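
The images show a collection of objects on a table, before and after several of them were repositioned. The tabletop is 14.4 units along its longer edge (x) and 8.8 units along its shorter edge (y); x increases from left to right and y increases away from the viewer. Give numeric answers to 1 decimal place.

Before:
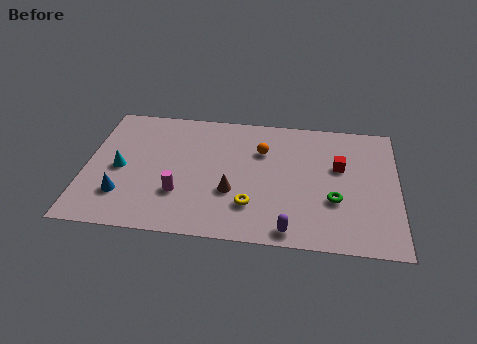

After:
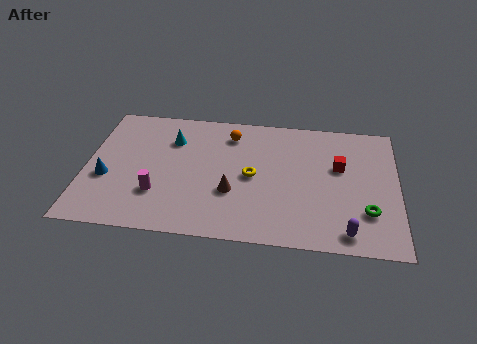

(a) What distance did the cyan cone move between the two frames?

3.3

From (1.6, 4.1) to (3.9, 6.4), the cyan cone covered √(2.3² + 2.3²) ≈ 3.3 units.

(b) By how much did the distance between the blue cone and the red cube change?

+0.5

They were about 10.4 units apart before and 10.9 after — 0.5 units further apart.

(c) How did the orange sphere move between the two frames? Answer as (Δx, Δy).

(-1.5, 1.0)

From the two frames, the orange sphere sits at roughly (8.1, 6.1) before and (6.6, 7.1) after.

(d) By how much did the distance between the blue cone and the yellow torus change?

+0.9

They were about 5.9 units apart before and 6.8 after — 0.9 units further apart.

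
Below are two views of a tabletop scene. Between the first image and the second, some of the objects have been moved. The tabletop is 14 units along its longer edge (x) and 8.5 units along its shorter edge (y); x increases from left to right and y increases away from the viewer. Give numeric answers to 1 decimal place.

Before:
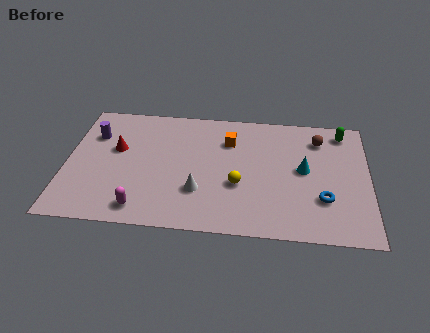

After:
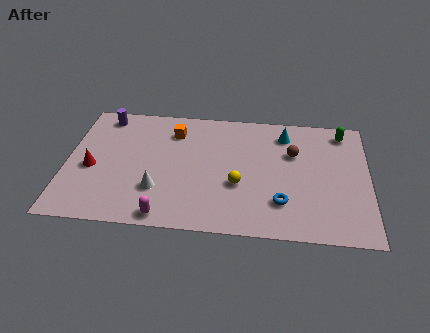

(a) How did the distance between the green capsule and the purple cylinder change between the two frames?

-0.5

The distance was about 11.7 in the first image and 11.2 in the second, so they moved 0.5 units closer together.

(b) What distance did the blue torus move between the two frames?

1.9

The blue torus moved from about (11.9, 2.6) to (10.0, 2.2), a distance of √(1.9² + 0.4²) ≈ 1.9.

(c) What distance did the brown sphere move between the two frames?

1.6

The brown sphere was near (11.7, 6.7) before and (10.5, 5.6) after, so it travelled √(1.2² + 1.1²) ≈ 1.6 units.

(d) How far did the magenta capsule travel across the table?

1.2

The magenta capsule was near (3.6, 1.2) before and (4.7, 0.8) after, so it travelled √(1.1² + 0.4²) ≈ 1.2 units.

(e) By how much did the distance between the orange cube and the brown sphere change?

+1.5

The distance was about 4.2 in the first image and 5.7 in the second, so they moved 1.5 units further apart.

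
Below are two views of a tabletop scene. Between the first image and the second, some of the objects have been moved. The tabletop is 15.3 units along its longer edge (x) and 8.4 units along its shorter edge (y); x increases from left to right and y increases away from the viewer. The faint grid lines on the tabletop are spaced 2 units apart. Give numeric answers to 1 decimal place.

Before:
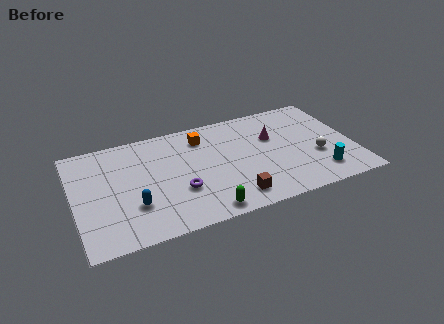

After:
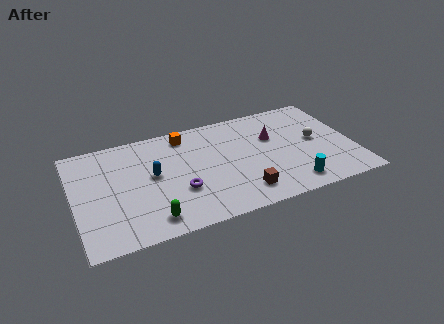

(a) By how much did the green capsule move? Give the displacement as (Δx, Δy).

(-2.9, 0.4)

The green capsule was at about (6.8, 0.9) and moved to about (3.9, 1.3).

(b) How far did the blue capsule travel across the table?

2.3

From (3.1, 2.6) to (4.3, 4.6), the blue capsule covered √(1.2² + 2.0²) ≈ 2.3 units.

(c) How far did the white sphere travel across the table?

1.3

From (13.2, 3.1) to (13.3, 4.4), the white sphere covered √(0.1² + 1.3²) ≈ 1.3 units.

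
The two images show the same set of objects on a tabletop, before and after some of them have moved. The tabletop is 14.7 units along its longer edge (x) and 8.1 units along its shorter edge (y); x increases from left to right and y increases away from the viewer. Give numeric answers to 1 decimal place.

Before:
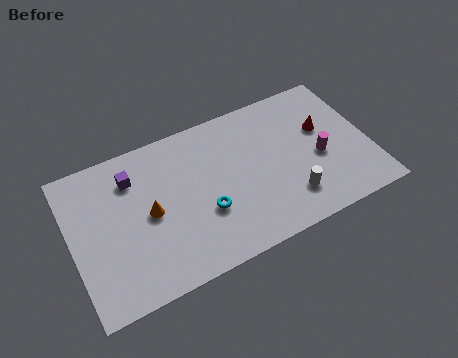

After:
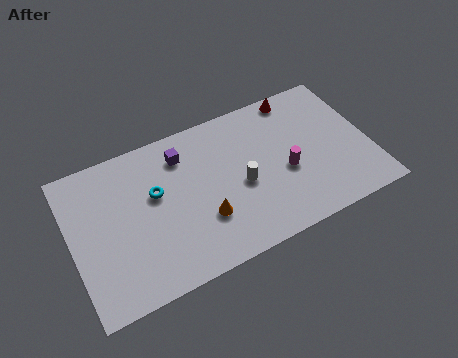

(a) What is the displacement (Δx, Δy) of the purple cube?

(2.5, 0.2)

The purple cube was at about (3.2, 6.2) and moved to about (5.7, 6.4).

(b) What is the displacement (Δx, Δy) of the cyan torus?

(-2.2, 2.0)

The cyan torus was at about (6.4, 2.9) and moved to about (4.2, 4.9).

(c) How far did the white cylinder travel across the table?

2.8

From (10.5, 1.9) to (8.3, 3.6), the white cylinder covered √(2.2² + 1.7²) ≈ 2.8 units.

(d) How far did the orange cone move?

2.9

The orange cone moved from about (3.8, 4.0) to (6.3, 2.6), a distance of √(2.5² + 1.4²) ≈ 2.9.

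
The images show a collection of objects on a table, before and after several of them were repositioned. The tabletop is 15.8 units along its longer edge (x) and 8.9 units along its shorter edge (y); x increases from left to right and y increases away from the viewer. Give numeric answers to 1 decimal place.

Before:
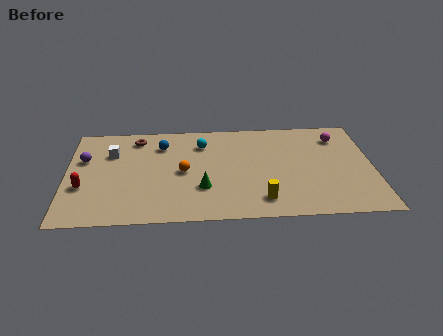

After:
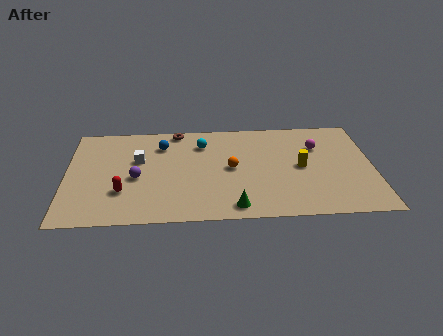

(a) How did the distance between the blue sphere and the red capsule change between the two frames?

-0.8

Before: roughly 5.4 units apart; after: 4.6. That's 0.8 units closer together.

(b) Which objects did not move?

the blue sphere and the cyan sphere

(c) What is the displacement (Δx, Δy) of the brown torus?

(2.1, 0.6)

From the two frames, the brown torus sits at roughly (3.6, 7.5) before and (5.7, 8.1) after.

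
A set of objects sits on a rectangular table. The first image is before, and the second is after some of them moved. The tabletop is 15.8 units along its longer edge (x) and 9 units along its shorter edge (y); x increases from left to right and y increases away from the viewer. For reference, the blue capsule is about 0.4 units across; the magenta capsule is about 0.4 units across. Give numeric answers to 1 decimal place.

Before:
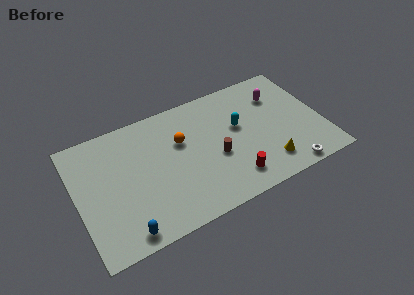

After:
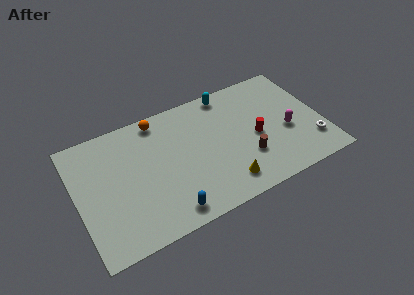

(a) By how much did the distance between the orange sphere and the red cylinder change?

+2.1

Before: roughly 5.0 units apart; after: 7.1. That's 2.1 units further apart.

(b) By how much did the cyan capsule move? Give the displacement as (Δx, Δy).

(-0.3, 2.8)

The cyan capsule was at about (10.5, 5.3) and moved to about (10.2, 8.1).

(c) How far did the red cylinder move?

3.1

The red cylinder moved from about (9.6, 1.7) to (11.5, 4.1), a distance of √(1.9² + 2.4²) ≈ 3.1.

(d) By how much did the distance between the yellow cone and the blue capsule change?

-5.6

Before: roughly 9.3 units apart; after: 3.7. That's 5.6 units closer together.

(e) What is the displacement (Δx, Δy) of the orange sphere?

(-1.2, 2.2)

The orange sphere started near (6.8, 5.8) and ended near (5.6, 8.0).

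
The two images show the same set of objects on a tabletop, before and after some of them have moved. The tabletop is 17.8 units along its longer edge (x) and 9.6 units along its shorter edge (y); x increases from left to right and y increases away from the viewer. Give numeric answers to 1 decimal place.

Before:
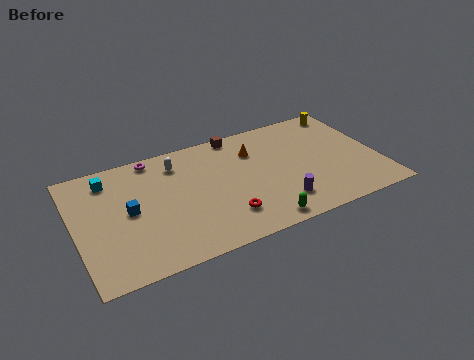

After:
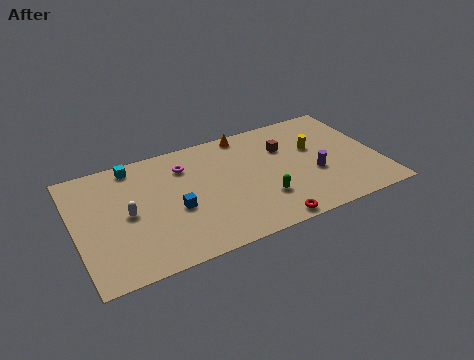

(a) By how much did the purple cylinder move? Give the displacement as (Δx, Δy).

(2.3, 1.6)

The purple cylinder was at about (11.6, 2.1) and moved to about (13.9, 3.7).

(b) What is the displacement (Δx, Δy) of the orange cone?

(-0.3, 1.7)

From the two frames, the orange cone sits at roughly (10.7, 7.0) before and (10.4, 8.7) after.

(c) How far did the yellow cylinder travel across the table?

3.5

The yellow cylinder moved from about (16.5, 8.5) to (14.2, 5.9), a distance of √(2.3² + 2.6²) ≈ 3.5.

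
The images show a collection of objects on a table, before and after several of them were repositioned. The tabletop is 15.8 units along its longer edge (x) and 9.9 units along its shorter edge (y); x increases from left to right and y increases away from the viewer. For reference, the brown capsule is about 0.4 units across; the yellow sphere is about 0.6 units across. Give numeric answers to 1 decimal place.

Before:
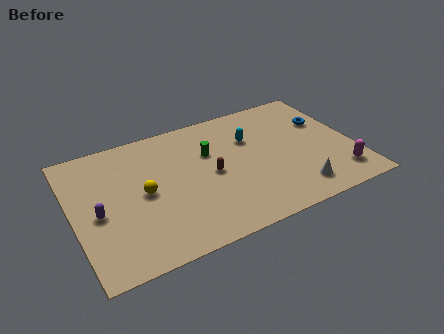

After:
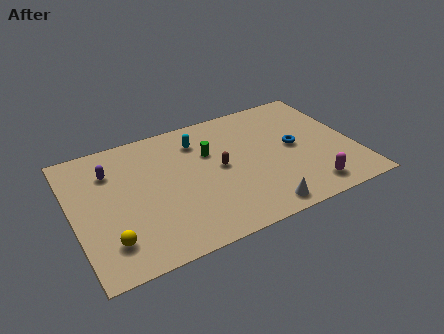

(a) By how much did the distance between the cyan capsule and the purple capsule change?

-4.2

The distance was about 9.2 in the first image and 5.0 in the second, so they moved 4.2 units closer together.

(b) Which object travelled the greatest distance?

the yellow sphere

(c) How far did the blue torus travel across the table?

2.4

The blue torus was near (14.5, 6.5) before and (12.5, 5.1) after, so it travelled √(2.0² + 1.4²) ≈ 2.4 units.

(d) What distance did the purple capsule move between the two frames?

3.1

From (1.3, 4.4) to (2.3, 7.3), the purple capsule covered √(1.0² + 2.9²) ≈ 3.1 units.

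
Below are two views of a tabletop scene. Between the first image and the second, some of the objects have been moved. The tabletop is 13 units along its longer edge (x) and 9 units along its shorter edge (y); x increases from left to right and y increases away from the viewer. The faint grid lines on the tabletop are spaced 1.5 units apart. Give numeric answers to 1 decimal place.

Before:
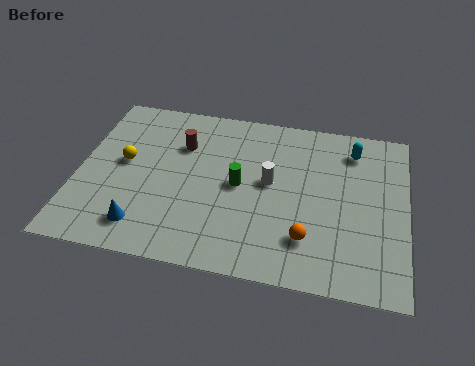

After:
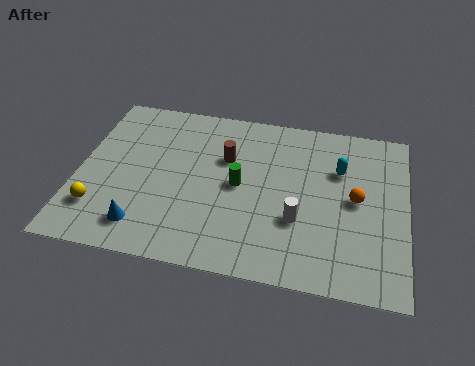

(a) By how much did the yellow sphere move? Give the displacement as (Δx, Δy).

(-0.8, -2.7)

The yellow sphere was at about (1.8, 4.9) and moved to about (1.0, 2.2).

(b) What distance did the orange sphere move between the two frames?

3.0

From (9.2, 2.2) to (11.0, 4.6), the orange sphere covered √(1.8² + 2.4²) ≈ 3.0 units.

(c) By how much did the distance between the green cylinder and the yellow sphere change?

+1.3

The distance was about 4.6 in the first image and 5.9 in the second, so they moved 1.3 units further apart.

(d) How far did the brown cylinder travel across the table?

1.8

From (4.0, 6.3) to (5.8, 5.9), the brown cylinder covered √(1.8² + 0.4²) ≈ 1.8 units.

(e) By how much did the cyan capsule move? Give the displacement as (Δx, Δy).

(-0.5, -1.2)

The cyan capsule started near (10.8, 7.3) and ended near (10.3, 6.1).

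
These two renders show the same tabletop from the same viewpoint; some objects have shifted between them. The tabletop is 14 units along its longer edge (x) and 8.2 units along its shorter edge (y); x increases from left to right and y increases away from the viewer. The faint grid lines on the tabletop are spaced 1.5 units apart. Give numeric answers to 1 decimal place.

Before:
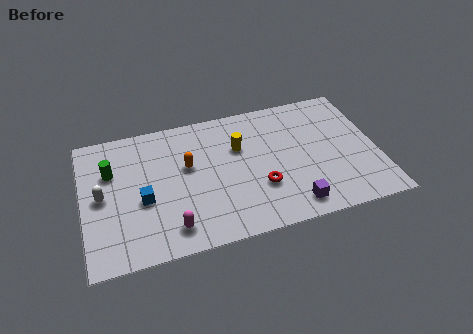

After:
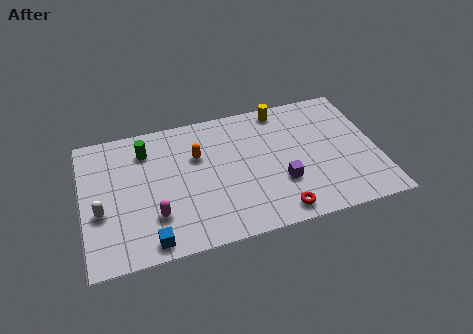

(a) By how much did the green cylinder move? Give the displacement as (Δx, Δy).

(1.7, 0.9)

The green cylinder was at about (1.4, 5.5) and moved to about (3.1, 6.4).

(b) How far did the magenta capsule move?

1.1

The magenta capsule was near (4.0, 1.4) before and (3.3, 2.3) after, so it travelled √(0.7² + 0.9²) ≈ 1.1 units.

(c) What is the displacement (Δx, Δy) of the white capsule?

(-0.1, -0.9)

The white capsule started near (0.9, 4.1) and ended near (0.8, 3.2).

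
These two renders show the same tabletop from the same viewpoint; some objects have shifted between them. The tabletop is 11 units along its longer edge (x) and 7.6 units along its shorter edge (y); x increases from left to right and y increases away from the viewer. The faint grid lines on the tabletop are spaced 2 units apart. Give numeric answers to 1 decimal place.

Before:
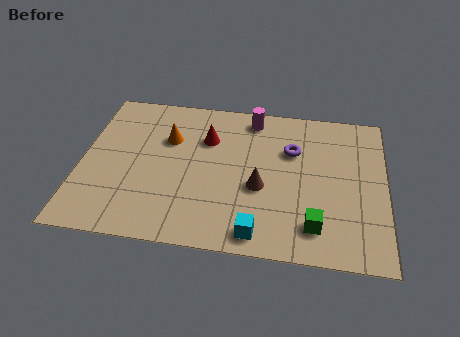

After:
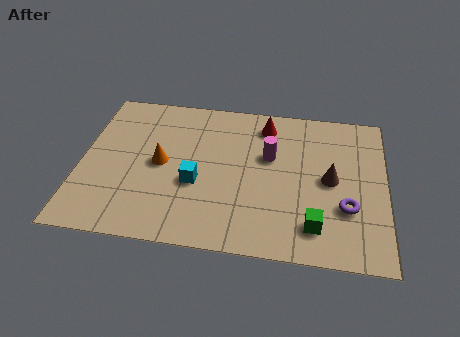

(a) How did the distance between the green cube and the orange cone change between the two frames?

-0.4

Before: roughly 6.5 units apart; after: 6.1. That's 0.4 units closer together.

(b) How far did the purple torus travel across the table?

3.3

The purple torus was near (7.6, 5.1) before and (9.6, 2.5) after, so it travelled √(2.0² + 2.6²) ≈ 3.3 units.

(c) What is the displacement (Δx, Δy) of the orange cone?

(-0.2, -1.3)

From the two frames, the orange cone sits at roughly (3.1, 5.1) before and (2.9, 3.8) after.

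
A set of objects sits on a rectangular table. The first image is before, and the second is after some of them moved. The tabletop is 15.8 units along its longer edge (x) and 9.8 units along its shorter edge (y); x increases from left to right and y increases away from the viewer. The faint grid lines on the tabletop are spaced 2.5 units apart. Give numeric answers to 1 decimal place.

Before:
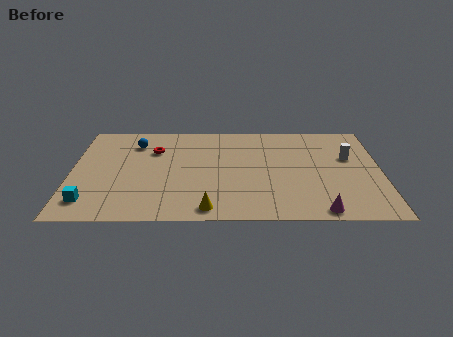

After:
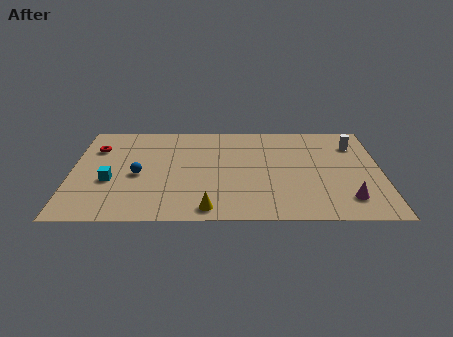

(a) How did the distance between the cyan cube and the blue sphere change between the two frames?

-4.7

They were about 6.2 units apart before and 1.5 after — 4.7 units closer together.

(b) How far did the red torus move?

3.0

The red torus moved from about (4.2, 6.9) to (1.2, 7.1), a distance of √(3.0² + 0.2²) ≈ 3.0.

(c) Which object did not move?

the yellow cone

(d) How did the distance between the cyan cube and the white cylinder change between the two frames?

-0.9

They were about 13.9 units apart before and 13.0 after — 0.9 units closer together.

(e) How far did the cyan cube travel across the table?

2.2

The cyan cube moved from about (1.0, 1.8) to (2.0, 3.8), a distance of √(1.0² + 2.0²) ≈ 2.2.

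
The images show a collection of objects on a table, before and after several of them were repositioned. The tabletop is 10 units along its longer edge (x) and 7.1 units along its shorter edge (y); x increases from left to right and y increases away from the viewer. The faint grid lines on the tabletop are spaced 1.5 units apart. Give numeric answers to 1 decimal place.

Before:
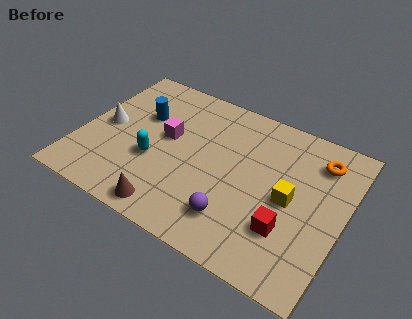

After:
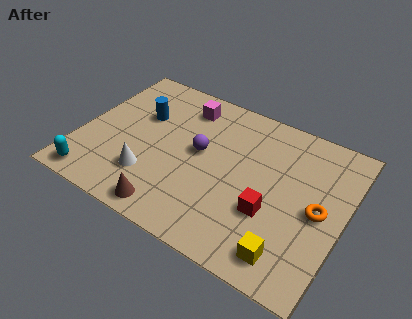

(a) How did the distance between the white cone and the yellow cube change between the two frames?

-1.6

Before: roughly 7.1 units apart; after: 5.5. That's 1.6 units closer together.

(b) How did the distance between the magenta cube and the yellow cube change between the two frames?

+1.8

They were about 4.8 units apart before and 6.6 after — 1.8 units further apart.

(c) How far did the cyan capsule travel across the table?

2.8

The cyan capsule moved from about (2.9, 2.7) to (0.9, 0.8), a distance of √(2.0² + 1.9²) ≈ 2.8.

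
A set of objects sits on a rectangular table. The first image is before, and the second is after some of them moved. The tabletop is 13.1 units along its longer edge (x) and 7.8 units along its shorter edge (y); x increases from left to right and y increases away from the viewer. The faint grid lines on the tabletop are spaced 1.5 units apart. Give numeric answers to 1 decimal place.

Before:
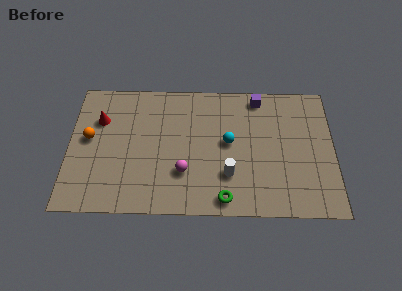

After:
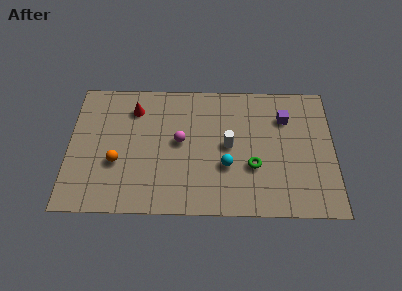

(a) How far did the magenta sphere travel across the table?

1.8

From (5.7, 2.4) to (5.5, 4.2), the magenta sphere covered √(0.2² + 1.8²) ≈ 1.8 units.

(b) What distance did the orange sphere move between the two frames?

2.0

The orange sphere moved from about (1.0, 4.3) to (2.4, 2.9), a distance of √(1.4² + 1.4²) ≈ 2.0.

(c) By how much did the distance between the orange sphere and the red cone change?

+2.1

Before: roughly 1.2 units apart; after: 3.3. That's 2.1 units further apart.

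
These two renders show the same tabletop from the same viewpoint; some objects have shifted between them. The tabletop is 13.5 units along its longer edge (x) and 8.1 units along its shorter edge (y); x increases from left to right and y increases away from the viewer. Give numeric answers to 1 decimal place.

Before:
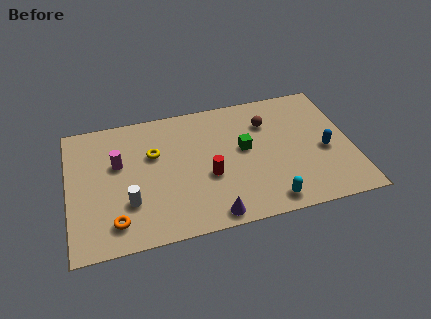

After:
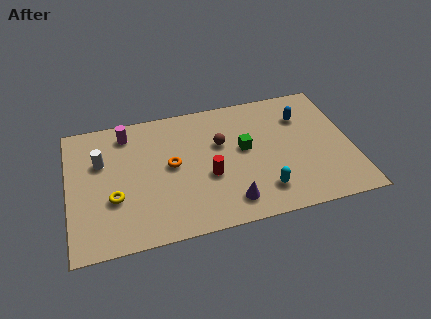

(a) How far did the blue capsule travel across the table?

2.6

The blue capsule moved from about (12.2, 3.5) to (11.3, 5.9), a distance of √(0.9² + 2.4²) ≈ 2.6.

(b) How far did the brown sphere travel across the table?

2.4

The brown sphere moved from about (9.6, 5.9) to (7.3, 5.1), a distance of √(2.3² + 0.8²) ≈ 2.4.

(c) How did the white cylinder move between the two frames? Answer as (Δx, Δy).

(-1.2, 2.8)

The white cylinder started near (2.8, 2.5) and ended near (1.6, 5.3).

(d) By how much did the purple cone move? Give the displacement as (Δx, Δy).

(0.9, 0.6)

The purple cone started near (6.6, 0.8) and ended near (7.5, 1.4).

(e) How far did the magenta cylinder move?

1.9

The magenta cylinder moved from about (2.4, 5.0) to (2.9, 6.8), a distance of √(0.5² + 1.8²) ≈ 1.9.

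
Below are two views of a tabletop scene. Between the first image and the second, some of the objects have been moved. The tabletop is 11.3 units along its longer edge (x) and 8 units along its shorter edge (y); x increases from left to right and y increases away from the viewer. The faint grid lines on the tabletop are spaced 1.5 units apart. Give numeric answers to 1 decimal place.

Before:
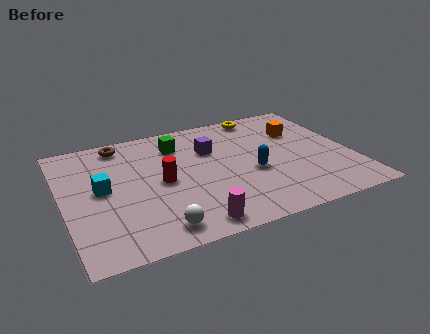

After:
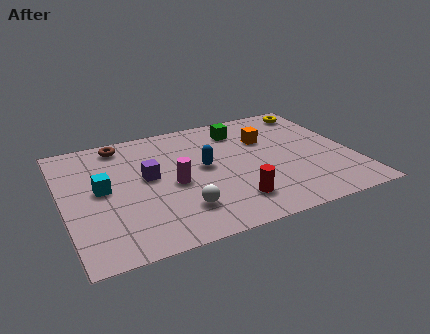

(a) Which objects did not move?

the cyan cube and the brown torus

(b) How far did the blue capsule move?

2.1

From (7.3, 3.3) to (5.5, 4.3), the blue capsule covered √(1.8² + 1.0²) ≈ 2.1 units.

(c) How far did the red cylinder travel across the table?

3.3

The red cylinder moved from about (3.8, 3.9) to (6.3, 1.7), a distance of √(2.5² + 2.2²) ≈ 3.3.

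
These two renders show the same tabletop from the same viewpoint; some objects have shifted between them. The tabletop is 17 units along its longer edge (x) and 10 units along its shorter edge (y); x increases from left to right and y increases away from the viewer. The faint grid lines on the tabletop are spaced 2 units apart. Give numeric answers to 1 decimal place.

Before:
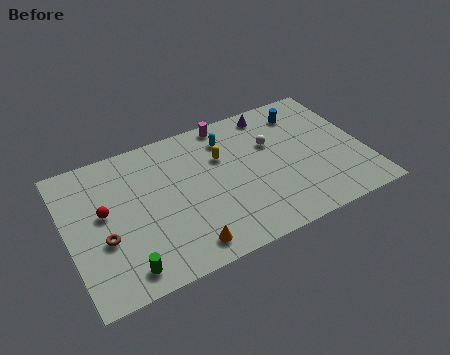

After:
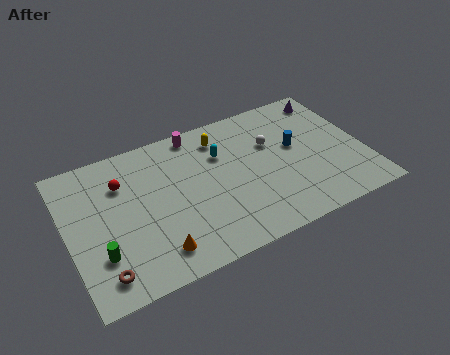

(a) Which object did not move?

the white sphere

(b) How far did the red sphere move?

2.0

The red sphere moved from about (2.1, 5.6) to (3.3, 7.2), a distance of √(1.2² + 1.6²) ≈ 2.0.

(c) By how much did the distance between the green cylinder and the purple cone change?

+3.2

Before: roughly 12.0 units apart; after: 15.2. That's 3.2 units further apart.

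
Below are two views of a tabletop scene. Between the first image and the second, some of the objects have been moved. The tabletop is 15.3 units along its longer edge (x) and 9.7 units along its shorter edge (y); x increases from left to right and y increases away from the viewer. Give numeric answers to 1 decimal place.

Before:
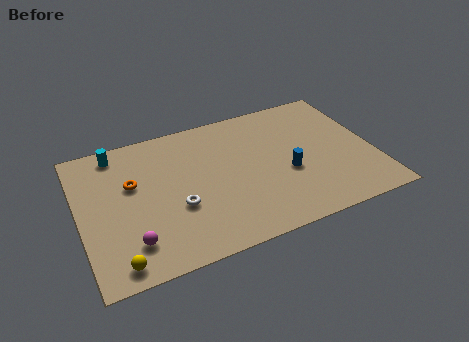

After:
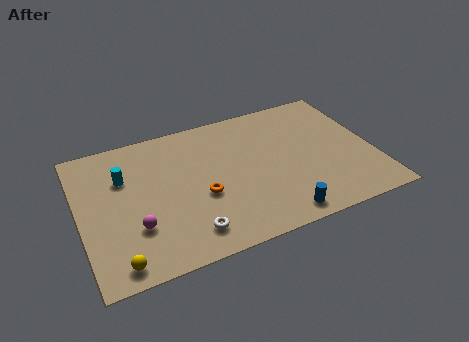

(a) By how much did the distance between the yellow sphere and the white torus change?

-0.4

Before: roughly 4.1 units apart; after: 3.7. That's 0.4 units closer together.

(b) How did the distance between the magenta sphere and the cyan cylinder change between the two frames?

-2.8

The distance was about 6.4 in the first image and 3.6 in the second, so they moved 2.8 units closer together.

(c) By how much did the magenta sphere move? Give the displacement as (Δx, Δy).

(0.3, 0.9)

The magenta sphere was at about (2.4, 2.1) and moved to about (2.7, 3.0).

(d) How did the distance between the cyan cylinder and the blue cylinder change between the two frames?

-0.4

They were about 9.7 units apart before and 9.3 after — 0.4 units closer together.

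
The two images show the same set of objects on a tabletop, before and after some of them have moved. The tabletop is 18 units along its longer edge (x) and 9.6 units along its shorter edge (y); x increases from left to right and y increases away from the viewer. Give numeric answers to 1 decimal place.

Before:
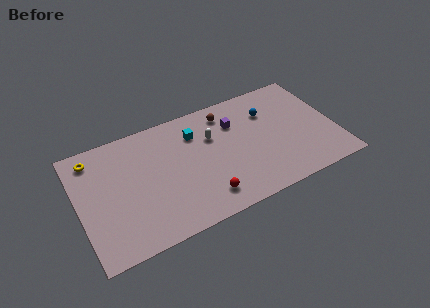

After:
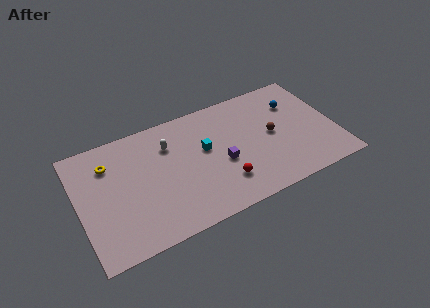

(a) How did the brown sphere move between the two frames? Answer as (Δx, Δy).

(2.9, -3.1)

The brown sphere started near (10.7, 8.0) and ended near (13.6, 4.9).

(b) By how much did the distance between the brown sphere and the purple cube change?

+2.6

The distance was about 1.2 in the first image and 3.8 in the second, so they moved 2.6 units further apart.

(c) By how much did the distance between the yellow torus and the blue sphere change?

+0.8

Before: roughly 12.4 units apart; after: 13.2. That's 0.8 units further apart.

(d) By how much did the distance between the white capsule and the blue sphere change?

+4.9

Before: roughly 4.1 units apart; after: 9.0. That's 4.9 units further apart.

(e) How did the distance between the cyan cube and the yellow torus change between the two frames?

-0.4

The distance was about 7.2 in the first image and 6.8 in the second, so they moved 0.4 units closer together.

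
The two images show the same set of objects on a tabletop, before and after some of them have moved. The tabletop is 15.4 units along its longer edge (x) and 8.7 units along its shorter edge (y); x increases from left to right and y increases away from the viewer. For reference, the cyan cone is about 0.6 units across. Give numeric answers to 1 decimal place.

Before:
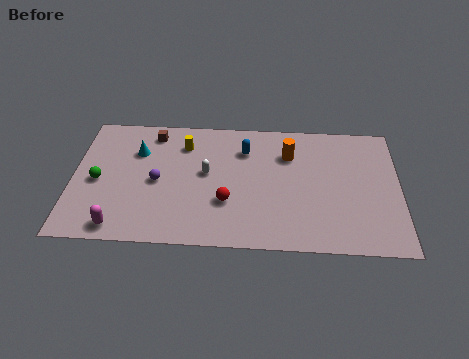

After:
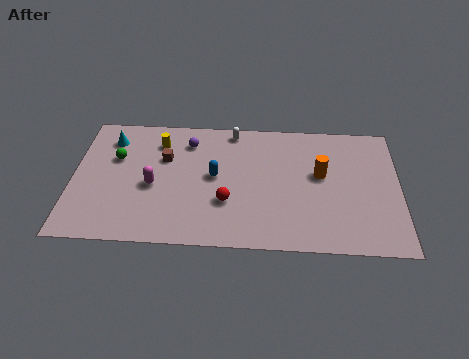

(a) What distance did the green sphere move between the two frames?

1.8

The green sphere moved from about (1.2, 4.0) to (2.0, 5.6), a distance of √(0.8² + 1.6²) ≈ 1.8.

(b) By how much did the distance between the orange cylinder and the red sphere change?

+0.4

They were about 4.5 units apart before and 4.9 after — 0.4 units further apart.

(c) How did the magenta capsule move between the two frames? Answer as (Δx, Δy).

(1.5, 2.8)

The magenta capsule started near (2.3, 1.0) and ended near (3.8, 3.8).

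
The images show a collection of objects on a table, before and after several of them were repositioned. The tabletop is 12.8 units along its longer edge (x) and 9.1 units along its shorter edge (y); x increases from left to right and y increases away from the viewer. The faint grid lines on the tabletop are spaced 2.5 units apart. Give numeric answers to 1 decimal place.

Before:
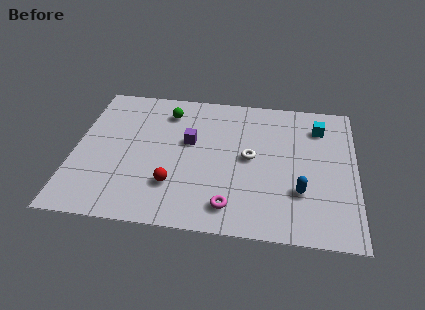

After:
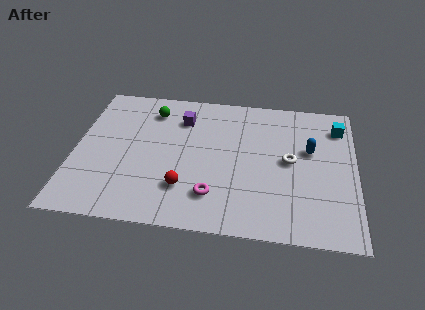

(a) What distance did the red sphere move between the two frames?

0.5

From (4.6, 2.5) to (5.1, 2.4), the red sphere covered √(0.5² + 0.1²) ≈ 0.5 units.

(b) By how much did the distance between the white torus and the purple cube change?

+2.6

The distance was about 2.9 in the first image and 5.5 in the second, so they moved 2.6 units further apart.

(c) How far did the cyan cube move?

0.9

The cyan cube moved from about (11.1, 7.1) to (12.0, 7.2), a distance of √(0.9² + 0.1²) ≈ 0.9.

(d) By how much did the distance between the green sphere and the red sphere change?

+0.4

They were about 4.8 units apart before and 5.2 after — 0.4 units further apart.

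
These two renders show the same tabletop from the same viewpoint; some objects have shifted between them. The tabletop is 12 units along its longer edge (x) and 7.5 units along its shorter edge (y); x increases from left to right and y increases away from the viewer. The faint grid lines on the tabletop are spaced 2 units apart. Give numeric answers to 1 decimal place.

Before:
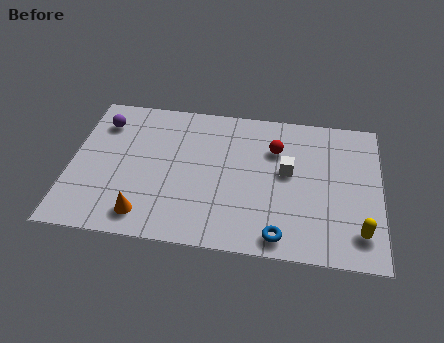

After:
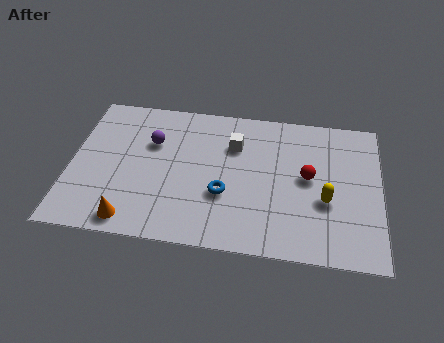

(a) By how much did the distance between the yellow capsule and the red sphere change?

-3.7

Before: roughly 5.0 units apart; after: 1.3. That's 3.7 units closer together.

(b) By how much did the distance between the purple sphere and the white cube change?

-4.3

They were about 7.5 units apart before and 3.2 after — 4.3 units closer together.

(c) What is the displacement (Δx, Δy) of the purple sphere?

(2.0, -0.8)

The purple sphere was at about (1.1, 5.8) and moved to about (3.1, 5.0).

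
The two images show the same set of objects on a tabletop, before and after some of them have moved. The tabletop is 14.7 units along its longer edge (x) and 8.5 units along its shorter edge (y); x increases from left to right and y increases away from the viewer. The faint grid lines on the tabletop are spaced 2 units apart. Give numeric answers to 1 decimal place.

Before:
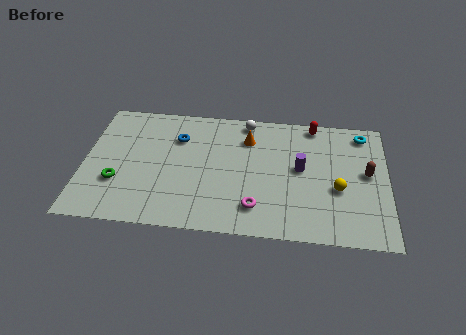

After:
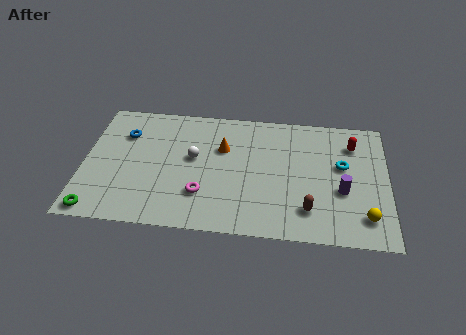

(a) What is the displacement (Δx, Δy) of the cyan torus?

(-1.0, -2.3)

The cyan torus was at about (13.5, 7.3) and moved to about (12.5, 5.0).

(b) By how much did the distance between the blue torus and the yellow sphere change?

+4.2

They were about 8.3 units apart before and 12.5 after — 4.2 units further apart.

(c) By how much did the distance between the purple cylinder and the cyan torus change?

-2.3

Before: roughly 4.0 units apart; after: 1.7. That's 2.3 units closer together.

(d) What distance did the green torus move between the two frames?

2.2

From (1.7, 2.8) to (0.8, 0.8), the green torus covered √(0.9² + 2.0²) ≈ 2.2 units.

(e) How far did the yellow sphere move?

2.1

From (12.3, 3.4) to (13.6, 1.7), the yellow sphere covered √(1.3² + 1.7²) ≈ 2.1 units.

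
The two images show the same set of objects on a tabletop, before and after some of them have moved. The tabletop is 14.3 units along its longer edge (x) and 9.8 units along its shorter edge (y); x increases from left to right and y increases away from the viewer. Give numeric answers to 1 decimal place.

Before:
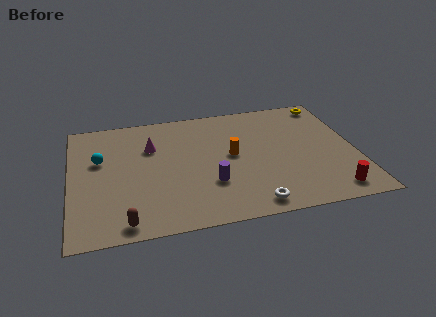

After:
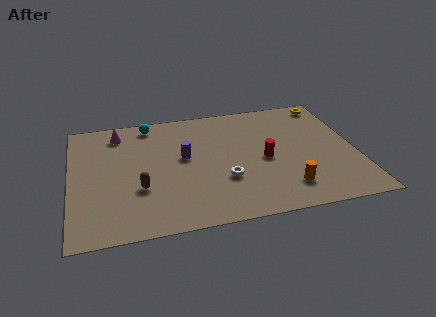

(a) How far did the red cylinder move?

4.5

The red cylinder was near (12.8, 1.3) before and (9.7, 4.5) after, so it travelled √(3.1² + 3.2²) ≈ 4.5 units.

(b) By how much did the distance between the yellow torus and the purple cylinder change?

-0.3

The distance was about 8.5 in the first image and 8.2 in the second, so they moved 0.3 units closer together.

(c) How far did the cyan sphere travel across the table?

3.7

The cyan sphere was near (1.5, 6.1) before and (4.1, 8.7) after, so it travelled √(2.6² + 2.6²) ≈ 3.7 units.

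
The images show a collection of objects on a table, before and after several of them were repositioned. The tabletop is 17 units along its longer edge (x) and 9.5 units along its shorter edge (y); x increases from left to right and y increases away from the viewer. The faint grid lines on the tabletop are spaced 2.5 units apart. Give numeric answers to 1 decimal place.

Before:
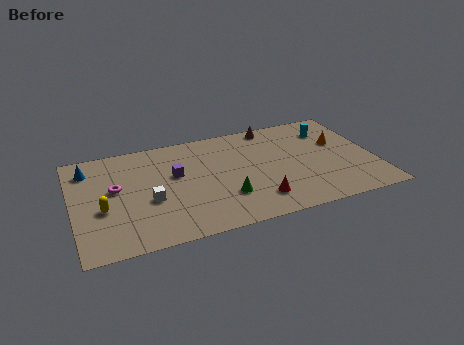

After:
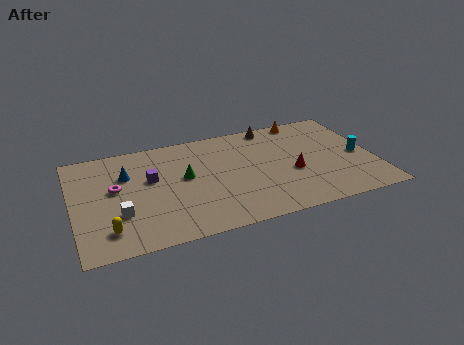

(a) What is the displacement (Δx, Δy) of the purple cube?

(-1.4, 0.0)

The purple cube started near (5.8, 5.7) and ended near (4.4, 5.7).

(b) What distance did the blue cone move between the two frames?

2.4

The blue cone was near (1.0, 7.6) before and (3.1, 6.5) after, so it travelled √(2.1² + 1.1²) ≈ 2.4 units.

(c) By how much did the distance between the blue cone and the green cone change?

-5.4

Before: roughly 8.8 units apart; after: 3.4. That's 5.4 units closer together.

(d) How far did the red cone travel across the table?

2.9

From (10.1, 2.0) to (12.3, 3.9), the red cone covered √(2.2² + 1.9²) ≈ 2.9 units.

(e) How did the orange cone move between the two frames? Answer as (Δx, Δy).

(-1.7, 2.8)

The orange cone was at about (15.2, 5.9) and moved to about (13.5, 8.7).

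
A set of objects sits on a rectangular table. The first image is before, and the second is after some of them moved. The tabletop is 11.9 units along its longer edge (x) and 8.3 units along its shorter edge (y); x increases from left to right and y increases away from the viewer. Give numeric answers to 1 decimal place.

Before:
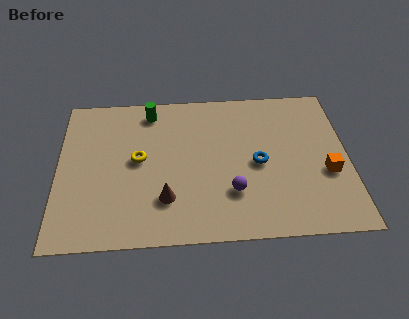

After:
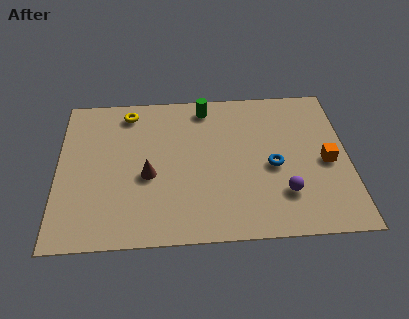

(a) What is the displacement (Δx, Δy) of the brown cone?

(-0.7, 1.3)

From the two frames, the brown cone sits at roughly (4.4, 2.2) before and (3.7, 3.5) after.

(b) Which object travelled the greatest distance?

the yellow torus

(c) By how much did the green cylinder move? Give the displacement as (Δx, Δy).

(2.3, 0.1)

The green cylinder started near (3.8, 7.1) and ended near (6.1, 7.2).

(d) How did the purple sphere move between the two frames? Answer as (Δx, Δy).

(2.1, -0.2)

From the two frames, the purple sphere sits at roughly (7.1, 2.4) before and (9.2, 2.2) after.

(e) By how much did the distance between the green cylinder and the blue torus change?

-1.0

Before: roughly 5.4 units apart; after: 4.4. That's 1.0 units closer together.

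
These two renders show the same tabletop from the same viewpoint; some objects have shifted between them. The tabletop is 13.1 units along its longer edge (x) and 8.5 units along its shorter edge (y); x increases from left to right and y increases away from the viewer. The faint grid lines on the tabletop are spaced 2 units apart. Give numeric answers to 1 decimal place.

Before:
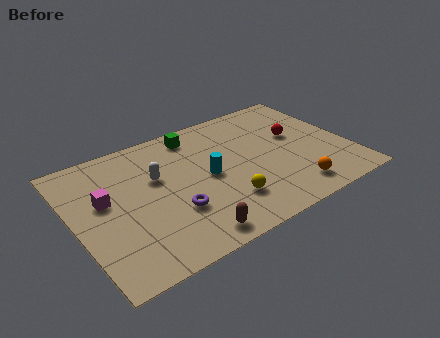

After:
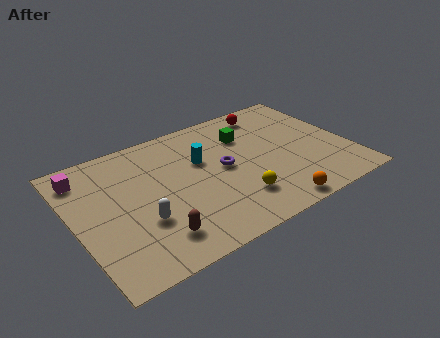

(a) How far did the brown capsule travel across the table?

1.7

From (4.8, 1.0) to (3.3, 1.7), the brown capsule covered √(1.5² + 0.7²) ≈ 1.7 units.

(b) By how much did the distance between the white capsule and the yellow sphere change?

+0.3

They were about 4.2 units apart before and 4.5 after — 0.3 units further apart.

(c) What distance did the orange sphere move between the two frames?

1.3

From (9.9, 1.4) to (8.8, 0.8), the orange sphere covered √(1.1² + 0.6²) ≈ 1.3 units.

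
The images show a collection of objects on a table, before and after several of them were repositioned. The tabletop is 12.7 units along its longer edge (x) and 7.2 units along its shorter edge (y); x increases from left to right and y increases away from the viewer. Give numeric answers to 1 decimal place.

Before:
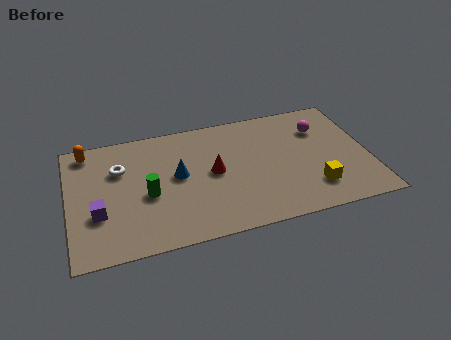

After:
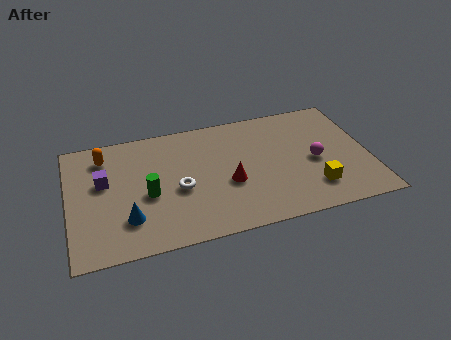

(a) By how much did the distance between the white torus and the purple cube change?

+0.7

They were about 2.6 units apart before and 3.3 after — 0.7 units further apart.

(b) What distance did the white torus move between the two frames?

3.0

From (2.2, 4.9) to (4.6, 3.1), the white torus covered √(2.4² + 1.8²) ≈ 3.0 units.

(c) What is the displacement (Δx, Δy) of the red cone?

(0.6, -0.8)

The red cone was at about (6.1, 3.7) and moved to about (6.7, 2.9).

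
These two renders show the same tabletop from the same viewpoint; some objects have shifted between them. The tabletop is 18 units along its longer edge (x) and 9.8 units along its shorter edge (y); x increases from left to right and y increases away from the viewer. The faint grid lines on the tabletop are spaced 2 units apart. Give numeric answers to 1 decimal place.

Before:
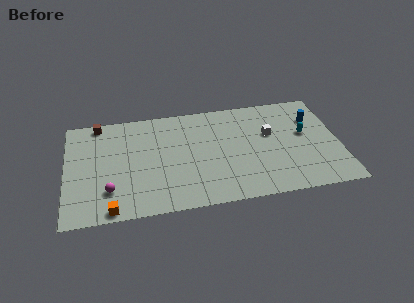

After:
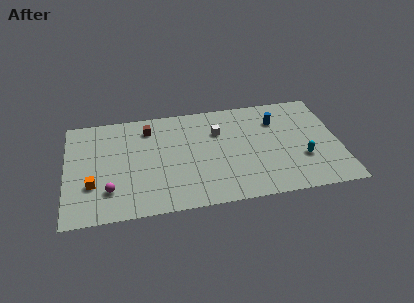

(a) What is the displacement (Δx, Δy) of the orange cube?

(-1.2, 2.4)

The orange cube was at about (2.9, 0.8) and moved to about (1.7, 3.2).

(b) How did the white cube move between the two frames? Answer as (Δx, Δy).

(-3.4, 0.8)

From the two frames, the white cube sits at roughly (13.5, 6.0) before and (10.1, 6.8) after.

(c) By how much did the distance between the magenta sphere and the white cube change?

-2.8

The distance was about 11.3 in the first image and 8.5 in the second, so they moved 2.8 units closer together.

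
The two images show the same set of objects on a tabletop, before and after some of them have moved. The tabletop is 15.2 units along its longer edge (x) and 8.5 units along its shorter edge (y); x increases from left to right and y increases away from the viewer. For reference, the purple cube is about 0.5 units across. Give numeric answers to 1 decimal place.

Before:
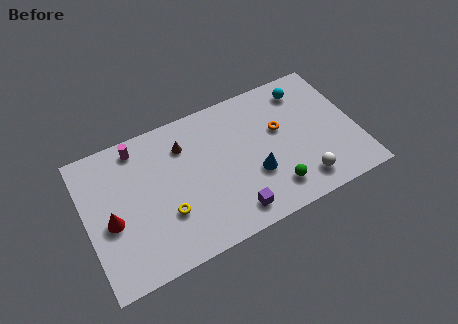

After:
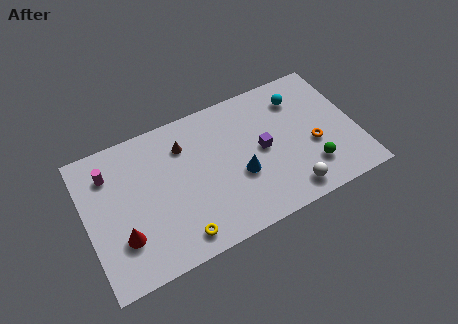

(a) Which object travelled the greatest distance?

the purple cube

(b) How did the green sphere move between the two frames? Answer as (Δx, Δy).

(2.2, 0.4)

From the two frames, the green sphere sits at roughly (10.2, 1.7) before and (12.4, 2.1) after.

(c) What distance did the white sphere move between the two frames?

0.9

The white sphere moved from about (11.8, 1.5) to (11.0, 1.2), a distance of √(0.8² + 0.3²) ≈ 0.9.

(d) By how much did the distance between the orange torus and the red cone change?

+1.1

Before: roughly 9.8 units apart; after: 10.9. That's 1.1 units further apart.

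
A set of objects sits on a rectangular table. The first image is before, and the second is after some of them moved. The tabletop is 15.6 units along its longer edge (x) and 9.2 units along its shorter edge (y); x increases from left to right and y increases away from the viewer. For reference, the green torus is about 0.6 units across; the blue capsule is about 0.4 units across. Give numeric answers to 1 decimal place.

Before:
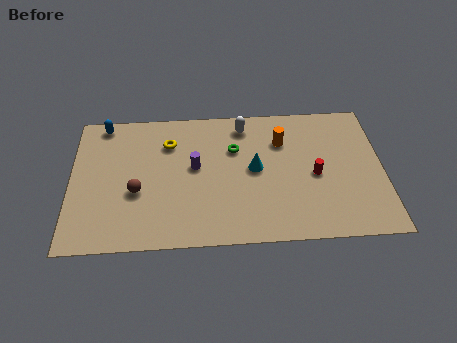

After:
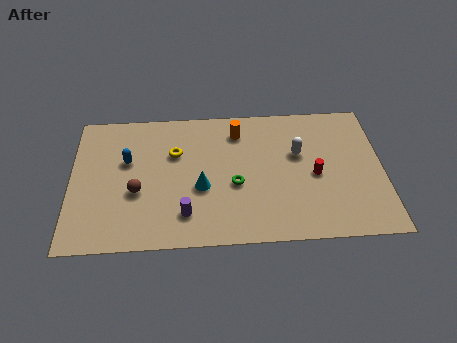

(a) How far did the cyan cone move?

2.9

From (9.2, 4.8) to (6.5, 3.7), the cyan cone covered √(2.7² + 1.1²) ≈ 2.9 units.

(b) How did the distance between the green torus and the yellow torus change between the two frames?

+0.4

They were about 3.4 units apart before and 3.8 after — 0.4 units further apart.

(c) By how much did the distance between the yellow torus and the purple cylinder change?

+2.0

The distance was about 2.1 in the first image and 4.1 in the second, so they moved 2.0 units further apart.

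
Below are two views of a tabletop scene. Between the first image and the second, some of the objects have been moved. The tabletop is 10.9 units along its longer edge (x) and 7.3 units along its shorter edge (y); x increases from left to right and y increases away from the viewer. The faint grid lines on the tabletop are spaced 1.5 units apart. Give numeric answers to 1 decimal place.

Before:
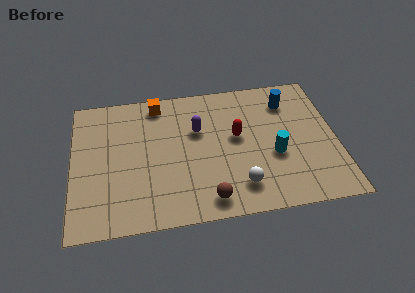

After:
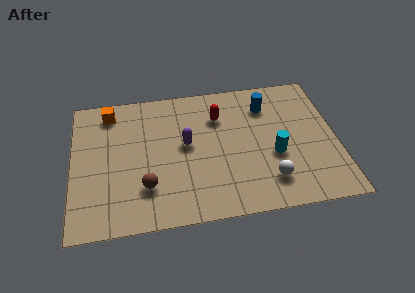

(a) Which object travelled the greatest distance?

the brown sphere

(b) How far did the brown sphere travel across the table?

2.7

The brown sphere moved from about (5.5, 1.0) to (3.0, 2.0), a distance of √(2.5² + 1.0²) ≈ 2.7.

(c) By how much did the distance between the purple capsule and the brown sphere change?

-1.1

The distance was about 3.7 in the first image and 2.6 in the second, so they moved 1.1 units closer together.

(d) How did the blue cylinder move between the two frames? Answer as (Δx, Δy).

(-0.9, -0.1)

The blue cylinder was at about (9.0, 5.7) and moved to about (8.1, 5.6).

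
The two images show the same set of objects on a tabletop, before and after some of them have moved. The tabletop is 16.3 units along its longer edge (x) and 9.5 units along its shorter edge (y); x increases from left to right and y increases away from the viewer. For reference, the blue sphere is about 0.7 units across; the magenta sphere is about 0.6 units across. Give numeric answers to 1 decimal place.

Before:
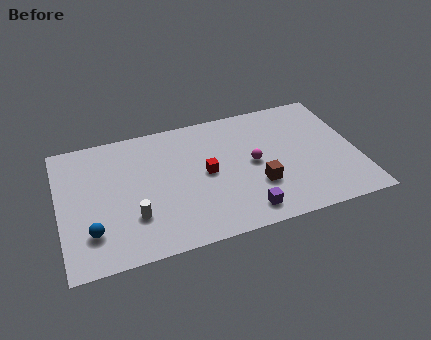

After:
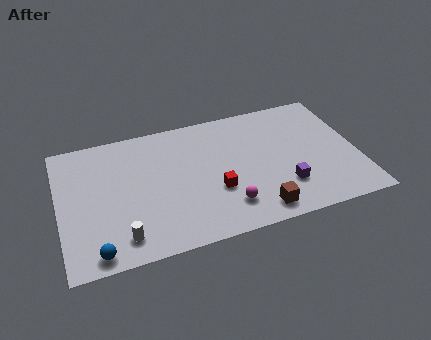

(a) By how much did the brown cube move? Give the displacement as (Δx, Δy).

(-0.2, -1.8)

The brown cube was at about (10.7, 3.1) and moved to about (10.5, 1.3).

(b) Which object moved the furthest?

the magenta sphere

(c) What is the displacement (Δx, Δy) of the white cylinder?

(-0.7, -1.2)

From the two frames, the white cylinder sits at roughly (3.9, 2.8) before and (3.2, 1.6) after.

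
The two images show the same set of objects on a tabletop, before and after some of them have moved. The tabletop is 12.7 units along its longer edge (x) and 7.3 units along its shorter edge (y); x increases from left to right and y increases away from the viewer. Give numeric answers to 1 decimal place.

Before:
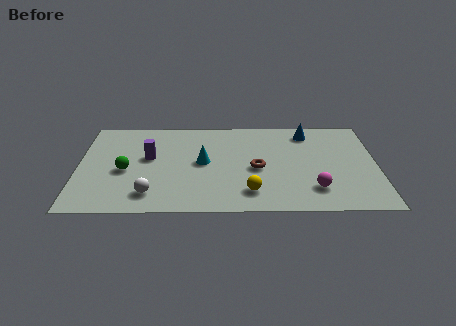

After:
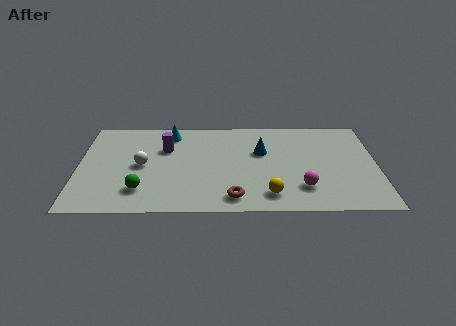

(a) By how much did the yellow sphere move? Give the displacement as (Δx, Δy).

(0.8, -0.2)

From the two frames, the yellow sphere sits at roughly (7.3, 1.5) before and (8.1, 1.3) after.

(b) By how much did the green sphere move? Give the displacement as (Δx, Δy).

(0.7, -1.5)

The green sphere started near (2.0, 3.2) and ended near (2.7, 1.7).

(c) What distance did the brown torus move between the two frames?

2.4

The brown torus moved from about (7.6, 3.3) to (6.6, 1.1), a distance of √(1.0² + 2.2²) ≈ 2.4.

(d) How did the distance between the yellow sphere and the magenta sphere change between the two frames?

-1.2

The distance was about 2.7 in the first image and 1.5 in the second, so they moved 1.2 units closer together.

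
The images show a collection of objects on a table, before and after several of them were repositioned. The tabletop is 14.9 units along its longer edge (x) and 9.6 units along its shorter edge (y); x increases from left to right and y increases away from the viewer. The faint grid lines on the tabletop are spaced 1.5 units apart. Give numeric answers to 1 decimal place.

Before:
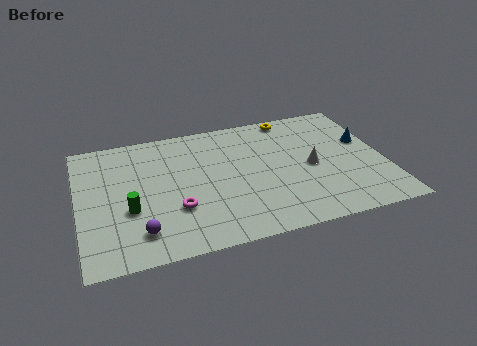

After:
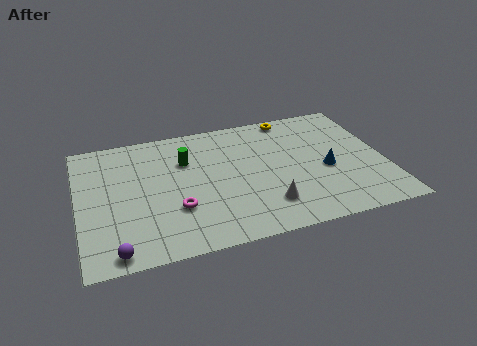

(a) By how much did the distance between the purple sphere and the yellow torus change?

+1.6

Before: roughly 10.4 units apart; after: 12.0. That's 1.6 units further apart.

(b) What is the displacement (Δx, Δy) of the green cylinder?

(2.9, 3.0)

The green cylinder was at about (2.4, 3.6) and moved to about (5.3, 6.6).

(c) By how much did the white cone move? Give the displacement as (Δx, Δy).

(-2.4, -2.3)

From the two frames, the white cone sits at roughly (11.3, 4.5) before and (8.9, 2.2) after.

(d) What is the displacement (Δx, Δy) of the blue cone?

(-2.1, -1.7)

From the two frames, the blue cone sits at roughly (14.1, 5.8) before and (12.0, 4.1) after.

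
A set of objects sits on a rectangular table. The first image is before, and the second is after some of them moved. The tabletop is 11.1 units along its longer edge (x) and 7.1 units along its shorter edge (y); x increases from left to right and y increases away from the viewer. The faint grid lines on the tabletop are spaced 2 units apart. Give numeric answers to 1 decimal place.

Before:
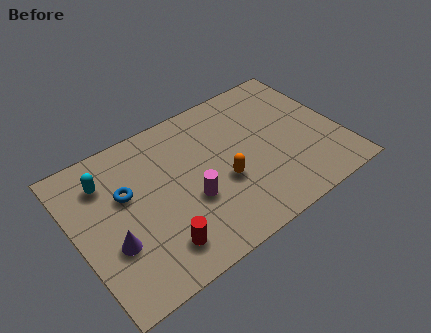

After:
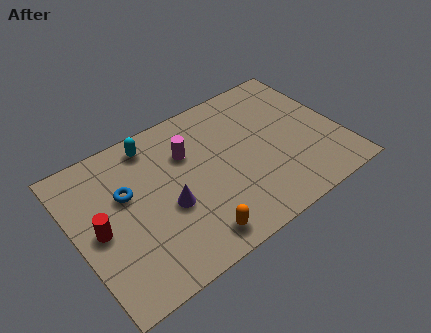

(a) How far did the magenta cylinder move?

2.2

The magenta cylinder moved from about (4.6, 2.7) to (4.9, 4.9), a distance of √(0.3² + 2.2²) ≈ 2.2.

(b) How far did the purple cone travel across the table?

2.4

The purple cone was near (1.3, 2.5) before and (3.7, 2.9) after, so it travelled √(2.4² + 0.4²) ≈ 2.4 units.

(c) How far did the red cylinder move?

2.9

The red cylinder was near (3.0, 1.4) before and (0.9, 3.4) after, so it travelled √(2.1² + 2.0²) ≈ 2.9 units.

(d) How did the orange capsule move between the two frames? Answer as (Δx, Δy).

(-1.6, -1.8)

The orange capsule was at about (6.0, 2.8) and moved to about (4.4, 1.0).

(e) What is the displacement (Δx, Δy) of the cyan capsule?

(2.1, 0.7)

The cyan capsule was at about (1.5, 5.4) and moved to about (3.6, 6.1).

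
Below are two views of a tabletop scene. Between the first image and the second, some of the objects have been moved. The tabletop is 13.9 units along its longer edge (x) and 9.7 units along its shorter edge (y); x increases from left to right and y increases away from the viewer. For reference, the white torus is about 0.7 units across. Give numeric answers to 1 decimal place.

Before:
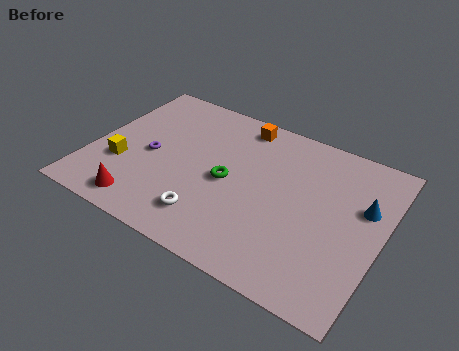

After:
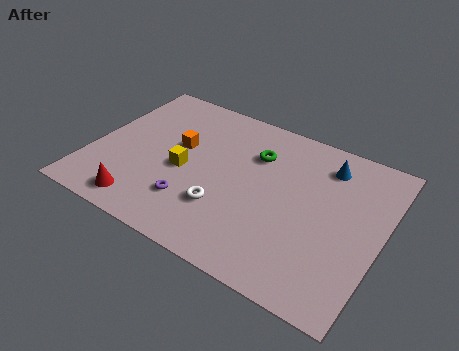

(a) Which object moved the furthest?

the orange cube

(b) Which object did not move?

the red cone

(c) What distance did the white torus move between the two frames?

1.1

From (6.1, 2.0) to (6.7, 2.9), the white torus covered √(0.6² + 0.9²) ≈ 1.1 units.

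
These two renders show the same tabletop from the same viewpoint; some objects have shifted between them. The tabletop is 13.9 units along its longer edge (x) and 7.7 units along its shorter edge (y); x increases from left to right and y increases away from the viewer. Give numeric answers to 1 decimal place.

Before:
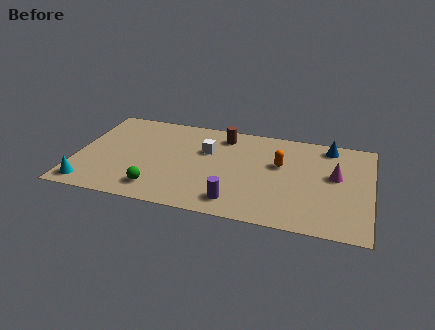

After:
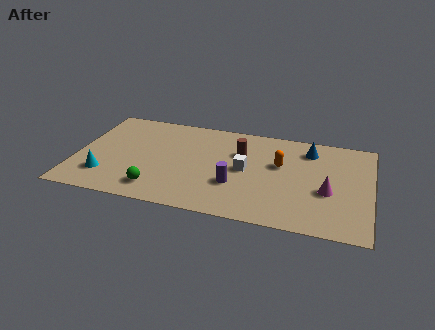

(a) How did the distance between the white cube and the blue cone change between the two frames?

-2.2

They were about 5.9 units apart before and 3.7 after — 2.2 units closer together.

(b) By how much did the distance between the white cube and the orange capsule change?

-1.7

They were about 3.5 units apart before and 1.8 after — 1.7 units closer together.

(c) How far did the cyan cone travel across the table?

1.1

The cyan cone was near (0.8, 1.0) before and (1.5, 1.9) after, so it travelled √(0.7² + 0.9²) ≈ 1.1 units.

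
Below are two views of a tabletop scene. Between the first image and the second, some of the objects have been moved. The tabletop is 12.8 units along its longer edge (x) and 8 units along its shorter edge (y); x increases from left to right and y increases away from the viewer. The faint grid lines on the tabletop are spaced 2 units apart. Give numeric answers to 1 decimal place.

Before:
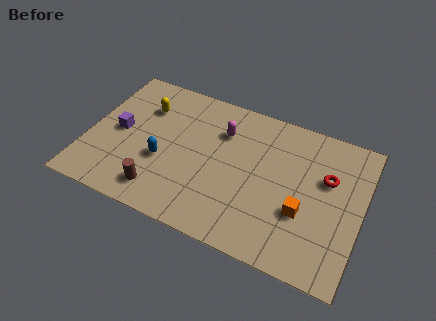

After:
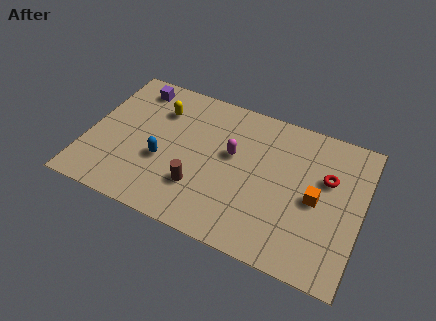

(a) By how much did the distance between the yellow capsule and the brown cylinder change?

-0.3

Before: roughly 4.6 units apart; after: 4.3. That's 0.3 units closer together.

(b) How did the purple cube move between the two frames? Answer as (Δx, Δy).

(0.4, 2.8)

The purple cube was at about (1.4, 4.0) and moved to about (1.8, 6.8).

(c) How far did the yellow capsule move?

0.7

The yellow capsule was near (2.4, 5.8) before and (3.1, 5.9) after, so it travelled √(0.7² + 0.1²) ≈ 0.7 units.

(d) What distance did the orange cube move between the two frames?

1.0

The orange cube was near (10.2, 2.9) before and (10.7, 3.8) after, so it travelled √(0.5² + 0.9²) ≈ 1.0 units.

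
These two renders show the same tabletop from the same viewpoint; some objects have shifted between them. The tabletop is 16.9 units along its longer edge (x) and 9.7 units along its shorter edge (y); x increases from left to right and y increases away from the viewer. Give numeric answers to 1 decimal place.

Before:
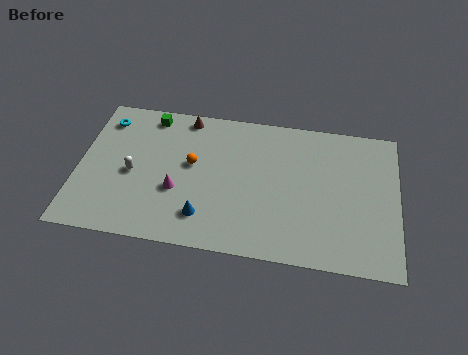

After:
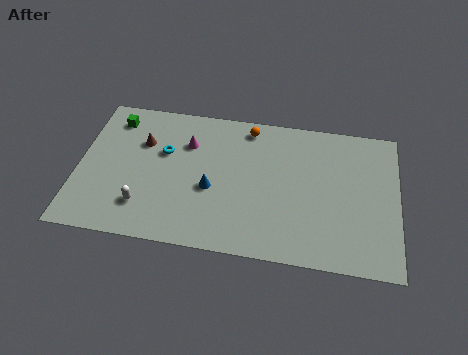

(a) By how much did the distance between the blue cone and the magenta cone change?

+1.1

Before: roughly 2.1 units apart; after: 3.2. That's 1.1 units further apart.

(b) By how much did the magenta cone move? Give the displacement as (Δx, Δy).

(0.4, 3.3)

The magenta cone was at about (5.3, 3.6) and moved to about (5.7, 6.9).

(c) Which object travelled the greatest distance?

the orange sphere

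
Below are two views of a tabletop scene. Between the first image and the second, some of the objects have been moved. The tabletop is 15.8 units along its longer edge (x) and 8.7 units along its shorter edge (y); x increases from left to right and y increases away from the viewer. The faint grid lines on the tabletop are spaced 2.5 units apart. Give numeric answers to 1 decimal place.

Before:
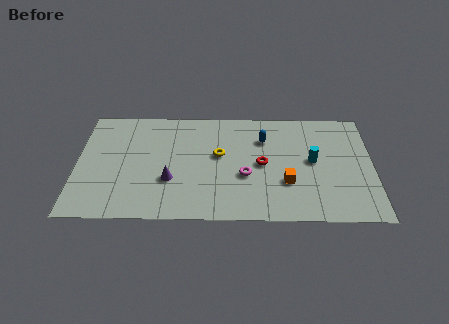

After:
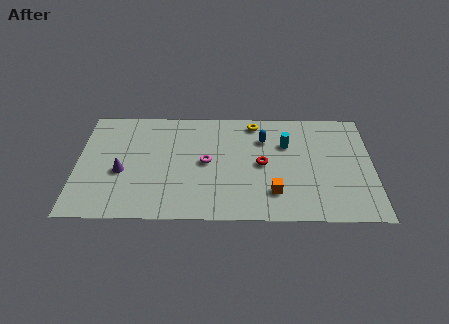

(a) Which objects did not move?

the red torus and the blue capsule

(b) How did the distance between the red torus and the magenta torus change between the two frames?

+1.7

The distance was about 1.3 in the first image and 3.0 in the second, so they moved 1.7 units further apart.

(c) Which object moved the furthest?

the yellow torus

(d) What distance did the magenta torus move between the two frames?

2.3

The magenta torus was near (9.0, 3.4) before and (6.9, 4.4) after, so it travelled √(2.1² + 1.0²) ≈ 2.3 units.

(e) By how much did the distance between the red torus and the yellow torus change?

+0.9

The distance was about 2.4 in the first image and 3.3 in the second, so they moved 0.9 units further apart.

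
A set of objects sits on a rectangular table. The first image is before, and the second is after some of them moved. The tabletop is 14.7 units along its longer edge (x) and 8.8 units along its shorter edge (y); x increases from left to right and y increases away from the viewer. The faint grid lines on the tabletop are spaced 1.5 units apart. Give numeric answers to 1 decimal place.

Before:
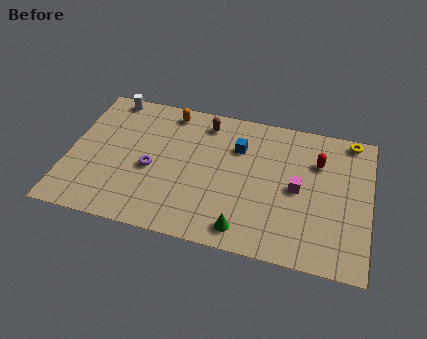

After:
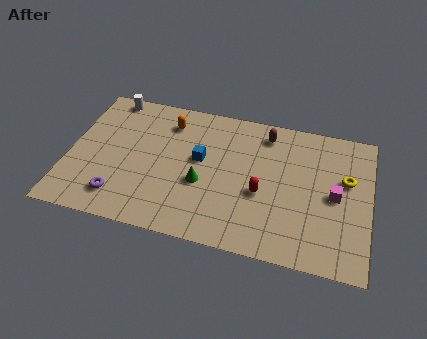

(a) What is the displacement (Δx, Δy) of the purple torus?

(-1.4, -2.1)

The purple torus started near (4.1, 3.8) and ended near (2.7, 1.7).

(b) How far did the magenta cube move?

1.8

The magenta cube was near (11.2, 4.3) before and (13.0, 4.3) after, so it travelled √(1.8² + 0.0²) ≈ 1.8 units.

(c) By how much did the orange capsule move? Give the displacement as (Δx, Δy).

(0.0, -0.7)

The orange capsule was at about (4.7, 7.7) and moved to about (4.7, 7.0).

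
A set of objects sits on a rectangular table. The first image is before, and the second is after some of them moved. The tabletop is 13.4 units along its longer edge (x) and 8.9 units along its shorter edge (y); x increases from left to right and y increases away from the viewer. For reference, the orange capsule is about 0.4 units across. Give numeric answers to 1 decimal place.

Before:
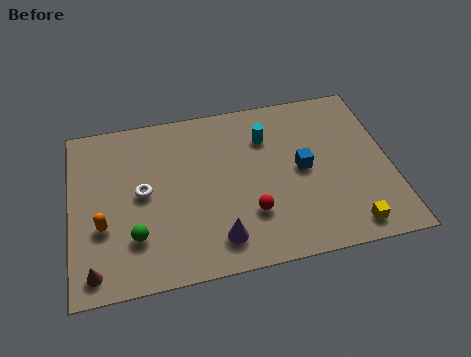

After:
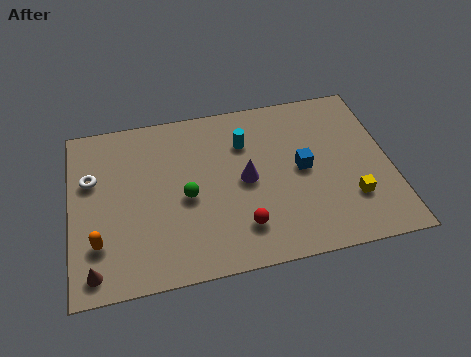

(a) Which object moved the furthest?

the purple cone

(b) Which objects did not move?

the brown cone and the blue cube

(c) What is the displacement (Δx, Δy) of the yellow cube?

(0.2, 1.4)

From the two frames, the yellow cube sits at roughly (11.4, 1.1) before and (11.6, 2.5) after.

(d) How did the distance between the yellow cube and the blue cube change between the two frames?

-1.0

The distance was about 3.8 in the first image and 2.8 in the second, so they moved 1.0 units closer together.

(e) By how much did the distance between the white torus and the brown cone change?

+0.5

The distance was about 4.1 in the first image and 4.6 in the second, so they moved 0.5 units further apart.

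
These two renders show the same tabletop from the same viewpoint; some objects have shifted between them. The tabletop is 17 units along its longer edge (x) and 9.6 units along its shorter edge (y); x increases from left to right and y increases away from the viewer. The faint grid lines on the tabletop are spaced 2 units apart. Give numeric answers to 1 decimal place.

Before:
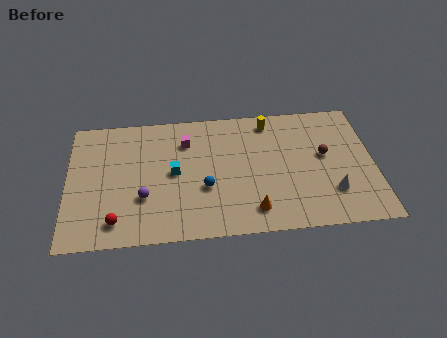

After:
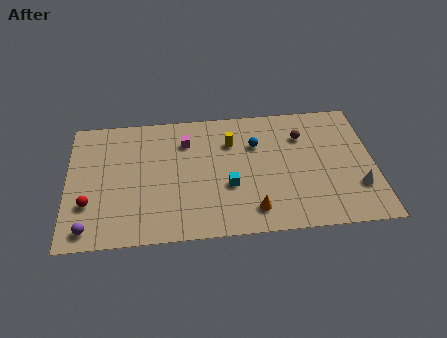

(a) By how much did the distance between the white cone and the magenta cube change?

+1.2

Before: roughly 9.2 units apart; after: 10.4. That's 1.2 units further apart.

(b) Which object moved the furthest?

the blue sphere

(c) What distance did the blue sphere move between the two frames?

4.2

From (7.6, 3.6) to (10.5, 6.6), the blue sphere covered √(2.9² + 3.0²) ≈ 4.2 units.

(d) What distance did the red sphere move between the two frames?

2.1

The red sphere moved from about (2.7, 1.6) to (1.2, 3.0), a distance of √(1.5² + 1.4²) ≈ 2.1.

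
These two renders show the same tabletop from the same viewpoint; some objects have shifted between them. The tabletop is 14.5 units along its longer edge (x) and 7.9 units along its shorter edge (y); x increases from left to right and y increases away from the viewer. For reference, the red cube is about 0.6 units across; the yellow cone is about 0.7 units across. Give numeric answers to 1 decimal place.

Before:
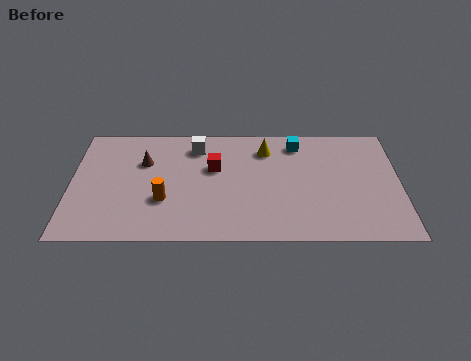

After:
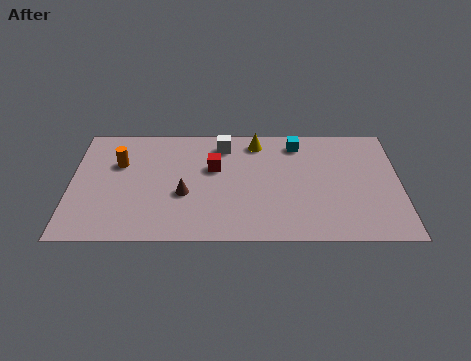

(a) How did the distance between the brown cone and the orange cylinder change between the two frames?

+0.8

The distance was about 2.8 in the first image and 3.6 in the second, so they moved 0.8 units further apart.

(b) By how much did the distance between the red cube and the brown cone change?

-0.9

Before: roughly 3.1 units apart; after: 2.2. That's 0.9 units closer together.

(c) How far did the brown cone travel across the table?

2.8

From (3.2, 5.3) to (5.0, 3.1), the brown cone covered √(1.8² + 2.2²) ≈ 2.8 units.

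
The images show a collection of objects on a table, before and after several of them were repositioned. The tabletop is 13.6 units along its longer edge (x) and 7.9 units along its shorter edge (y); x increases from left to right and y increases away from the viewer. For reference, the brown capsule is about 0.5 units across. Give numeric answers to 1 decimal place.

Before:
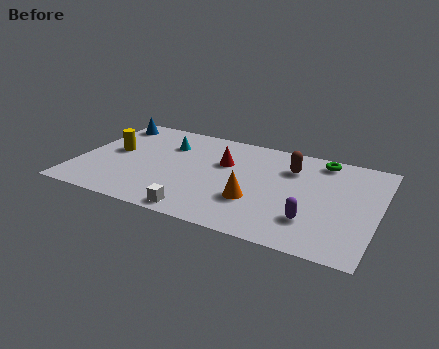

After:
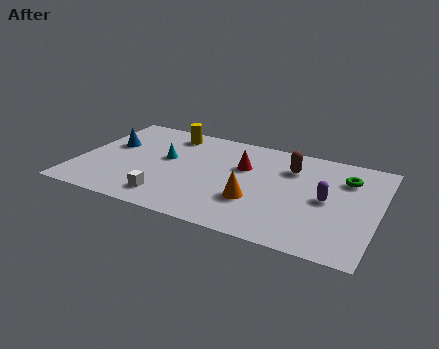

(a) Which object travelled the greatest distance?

the yellow cylinder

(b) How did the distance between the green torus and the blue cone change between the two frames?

+0.8

The distance was about 9.9 in the first image and 10.7 in the second, so they moved 0.8 units further apart.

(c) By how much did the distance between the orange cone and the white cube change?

+1.1

The distance was about 2.9 in the first image and 4.0 in the second, so they moved 1.1 units further apart.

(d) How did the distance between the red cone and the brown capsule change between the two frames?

-0.9

The distance was about 3.1 in the first image and 2.2 in the second, so they moved 0.9 units closer together.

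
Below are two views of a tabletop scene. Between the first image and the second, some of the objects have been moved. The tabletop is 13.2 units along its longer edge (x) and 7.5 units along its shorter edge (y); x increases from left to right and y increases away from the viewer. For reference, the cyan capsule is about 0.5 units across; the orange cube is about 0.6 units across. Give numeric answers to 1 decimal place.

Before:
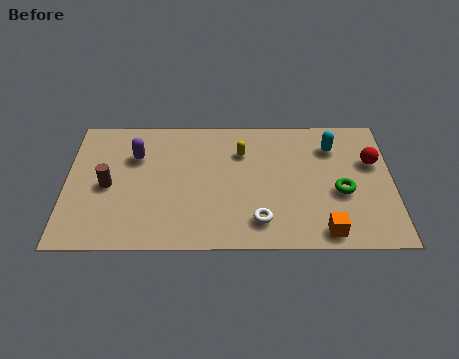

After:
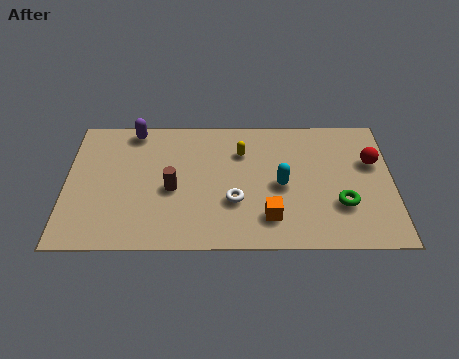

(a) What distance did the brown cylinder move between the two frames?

2.6

The brown cylinder was near (1.7, 3.5) before and (4.3, 3.3) after, so it travelled √(2.6² + 0.2²) ≈ 2.6 units.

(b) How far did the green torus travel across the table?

0.7

The green torus was near (11.1, 3.1) before and (11.1, 2.4) after, so it travelled √(0.0² + 0.7²) ≈ 0.7 units.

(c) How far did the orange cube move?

2.3

The orange cube was near (10.4, 0.9) before and (8.2, 1.7) after, so it travelled √(2.2² + 0.8²) ≈ 2.3 units.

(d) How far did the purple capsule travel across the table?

1.5

The purple capsule was near (2.8, 5.2) before and (2.7, 6.7) after, so it travelled √(0.1² + 1.5²) ≈ 1.5 units.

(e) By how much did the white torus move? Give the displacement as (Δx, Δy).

(-1.0, 1.1)

The white torus started near (7.8, 1.5) and ended near (6.8, 2.6).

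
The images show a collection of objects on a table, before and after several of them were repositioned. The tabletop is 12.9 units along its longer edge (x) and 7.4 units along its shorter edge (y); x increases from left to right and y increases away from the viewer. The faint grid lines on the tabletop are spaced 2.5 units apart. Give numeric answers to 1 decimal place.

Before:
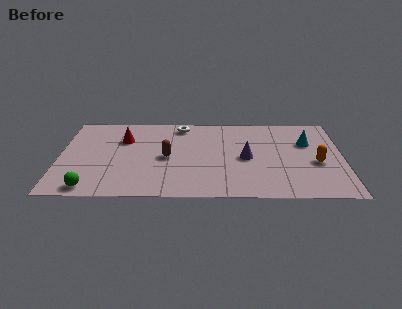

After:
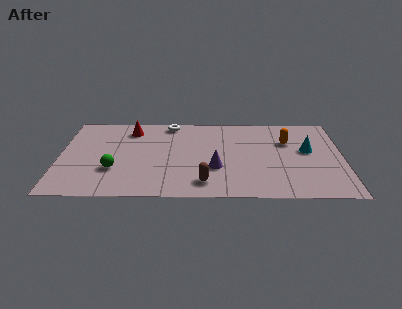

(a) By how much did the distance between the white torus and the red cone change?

-1.0

The distance was about 2.9 in the first image and 1.9 in the second, so they moved 1.0 units closer together.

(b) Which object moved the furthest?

the brown capsule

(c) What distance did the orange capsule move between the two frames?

2.3

The orange capsule moved from about (11.7, 3.1) to (10.4, 5.0), a distance of √(1.3² + 1.9²) ≈ 2.3.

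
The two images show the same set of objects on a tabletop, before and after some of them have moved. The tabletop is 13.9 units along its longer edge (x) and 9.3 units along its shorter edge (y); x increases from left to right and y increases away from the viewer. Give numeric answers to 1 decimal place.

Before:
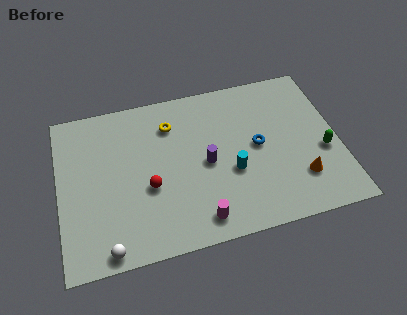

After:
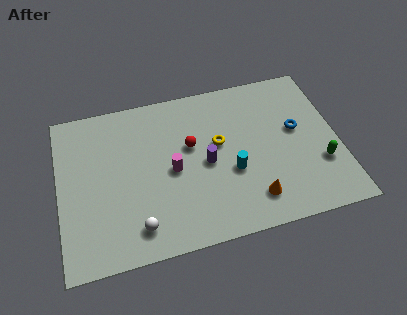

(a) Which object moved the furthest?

the magenta cylinder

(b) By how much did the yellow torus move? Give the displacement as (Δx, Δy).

(2.3, -1.7)

The yellow torus was at about (5.7, 7.1) and moved to about (8.0, 5.4).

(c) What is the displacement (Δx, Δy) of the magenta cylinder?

(-1.1, 3.1)

From the two frames, the magenta cylinder sits at roughly (6.7, 1.3) before and (5.6, 4.4) after.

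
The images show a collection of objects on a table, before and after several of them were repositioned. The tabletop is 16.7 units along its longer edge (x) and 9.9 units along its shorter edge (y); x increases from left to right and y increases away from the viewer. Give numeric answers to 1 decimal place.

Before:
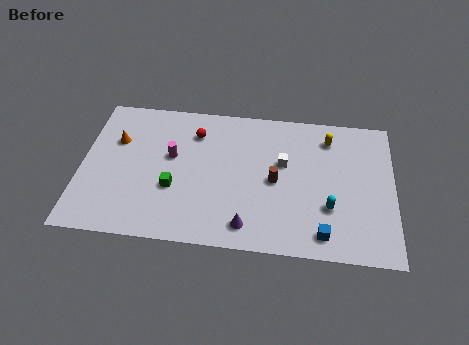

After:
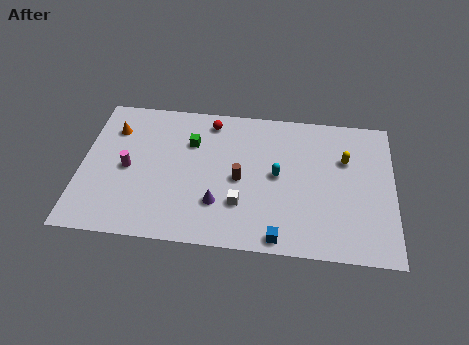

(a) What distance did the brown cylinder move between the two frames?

1.9

From (10.4, 4.7) to (8.5, 4.6), the brown cylinder covered √(1.9² + 0.1²) ≈ 1.9 units.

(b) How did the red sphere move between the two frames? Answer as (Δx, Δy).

(0.8, 0.9)

From the two frames, the red sphere sits at roughly (6.0, 7.6) before and (6.8, 8.5) after.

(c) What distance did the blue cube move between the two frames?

2.4

The blue cube moved from about (13.0, 1.4) to (10.7, 0.9), a distance of √(2.3² + 0.5²) ≈ 2.4.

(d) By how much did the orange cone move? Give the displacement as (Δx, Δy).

(-0.2, 0.8)

The orange cone was at about (1.8, 6.6) and moved to about (1.6, 7.4).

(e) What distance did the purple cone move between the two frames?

2.1

The purple cone moved from about (9.0, 1.5) to (7.4, 2.8), a distance of √(1.6² + 1.3²) ≈ 2.1.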